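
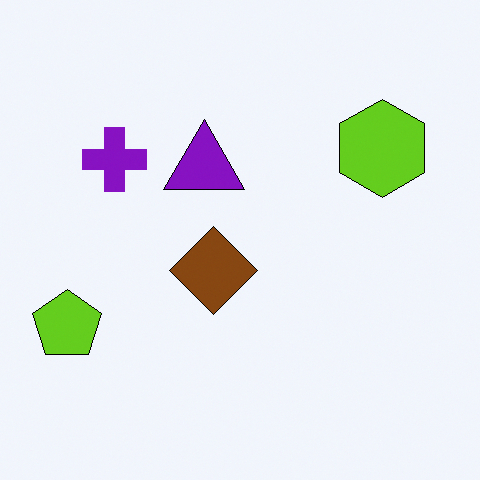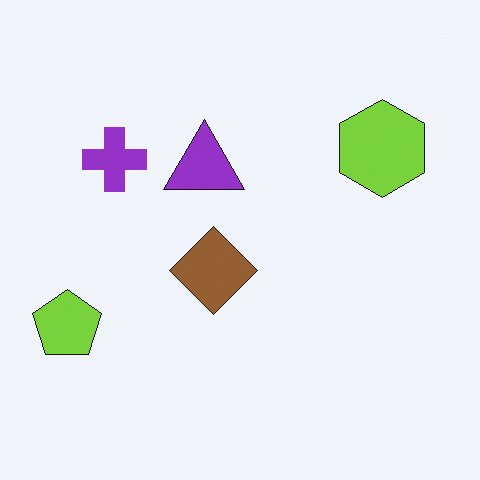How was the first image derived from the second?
The transformation is: given slightly increased contrast.

Tones are pushed away from mid-grey across the whole image — a global contrast change.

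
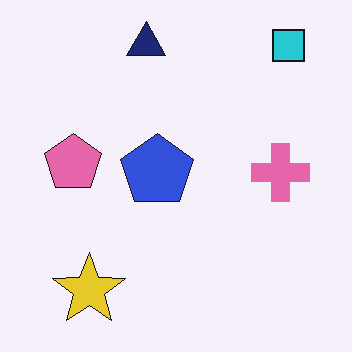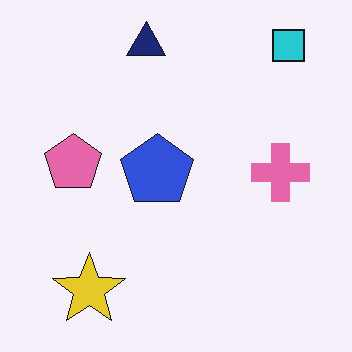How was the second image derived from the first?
This is the original image JPEG-compressed with visible artifacts.

Blocky 8×8 compression artifacts appear around shape edges and the flat background shows ringing — characteristic JPEG degradation.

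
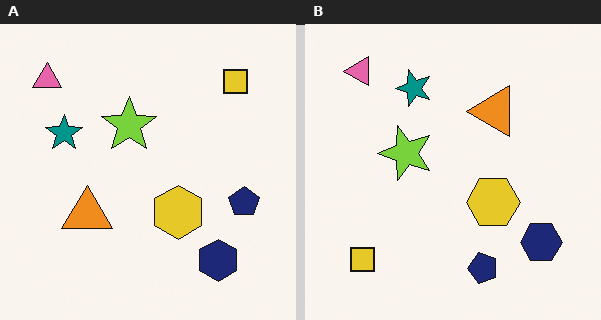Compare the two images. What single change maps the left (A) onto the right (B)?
This is the original image transposed (reflected across the top-left ↔ bottom-right diagonal).

Shapes have swapped their row and column positions — what was in the top-right is now in the bottom-left — a diagonal reflection.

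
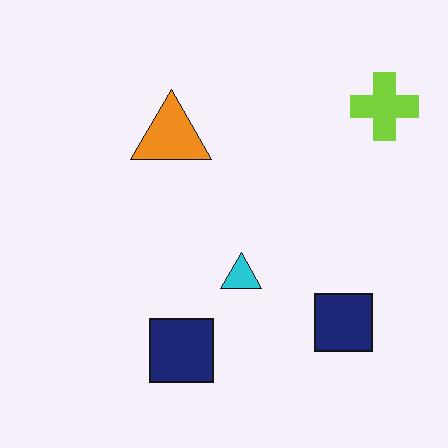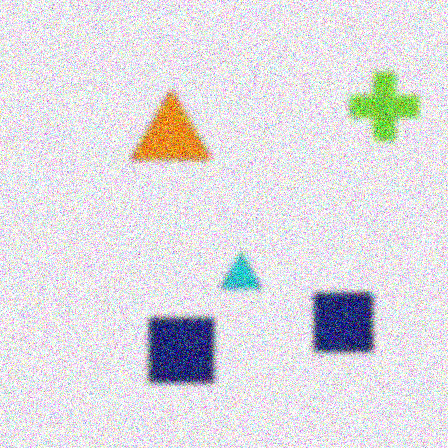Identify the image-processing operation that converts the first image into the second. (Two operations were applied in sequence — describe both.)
Noticeably gaussian-blurred, then degraded with strong gaussian noise.

Shape edges and outlines are uniformly softened across the whole image. Random speckle covers the whole image, including the flat background.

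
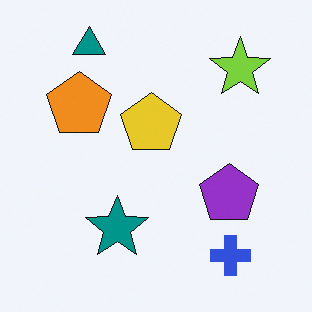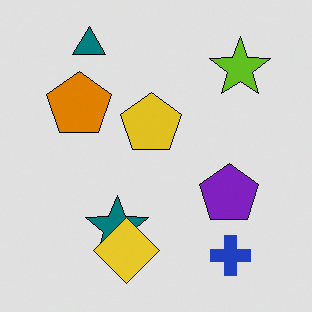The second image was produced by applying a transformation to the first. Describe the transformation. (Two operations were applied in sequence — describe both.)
Moderately posterized, then overlaid with an additional yellow diamond.

Each flat color has snapped to a coarser quantized level — most visibly, the near-white background has dropped to a flat grey. A yellow diamond appears in the second image that is absent from the first.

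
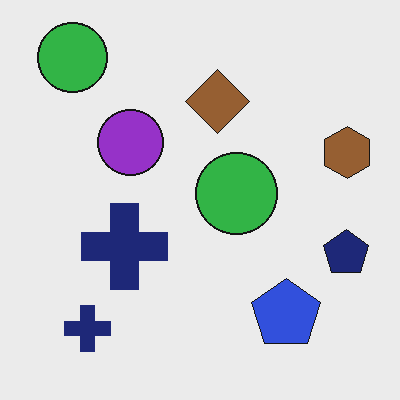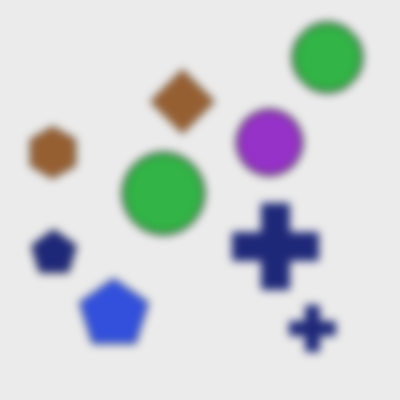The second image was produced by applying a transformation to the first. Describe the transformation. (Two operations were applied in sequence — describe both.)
This is the original image noticeably gaussian-blurred, then flipped horizontally (left ↔ right).

Shape edges and outlines are uniformly softened across the whole image. The brown hexagon is in the right of the first image and the left of the second — shapes on opposite sides of the vertical midline have swapped in a mirror flip.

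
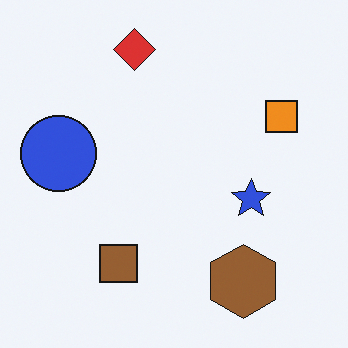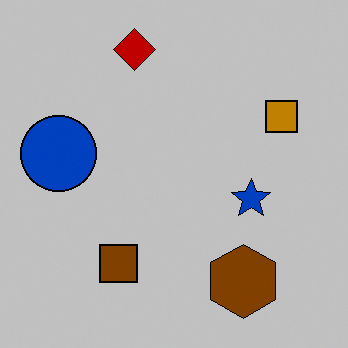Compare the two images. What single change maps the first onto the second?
This is the original image heavily posterized to just a handful of flat colors.

Each flat color has snapped to a coarser quantized level — most visibly, the near-white background has dropped to a flat grey.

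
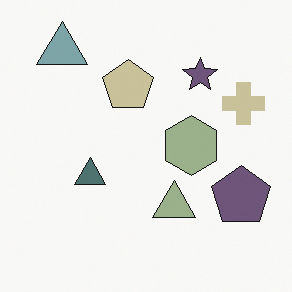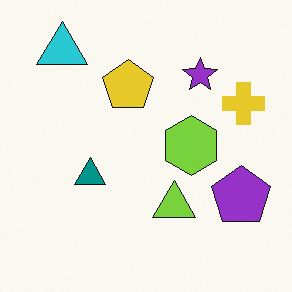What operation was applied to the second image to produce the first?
It was made much more muted (saturation change).

All colors are more muted and greyish — a global saturation change.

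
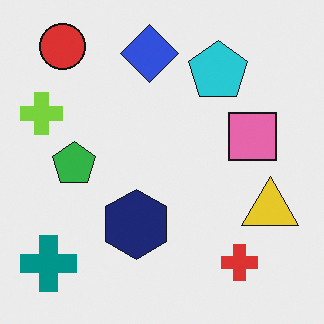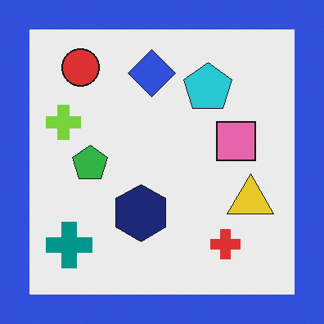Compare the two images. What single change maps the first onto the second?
The image was framed with a blue border.

A solid blue frame runs around the edge of the second image, with the content slightly shrunk inside it.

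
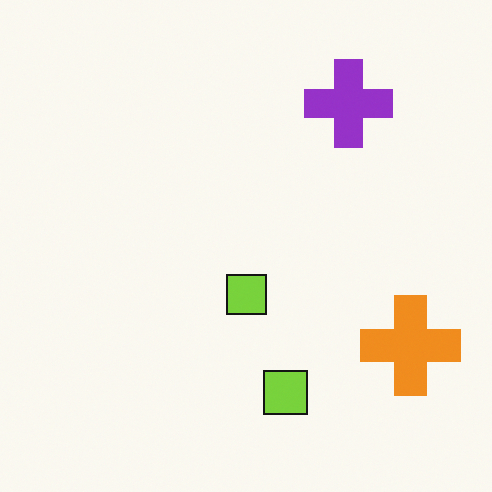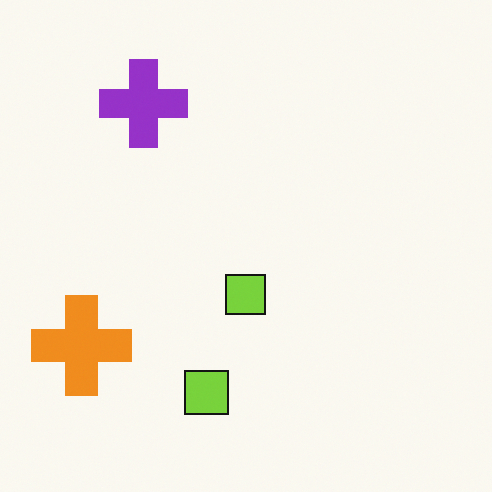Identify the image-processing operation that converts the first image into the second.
The image was flipped horizontally (left ↔ right).

The orange cross is in the bottom-right of the first image and the bottom-left of the second — shapes on opposite sides of the vertical midline have swapped in a mirror flip.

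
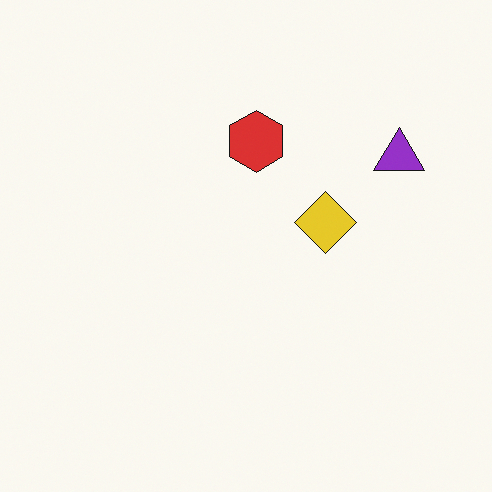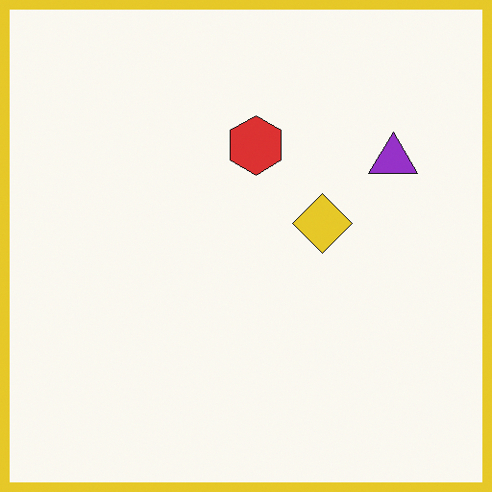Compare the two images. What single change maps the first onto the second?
The image was framed with a yellow border.

A solid yellow frame runs around the edge of the second image, with the content slightly shrunk inside it.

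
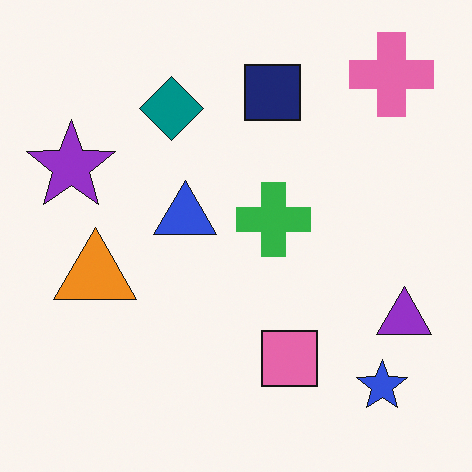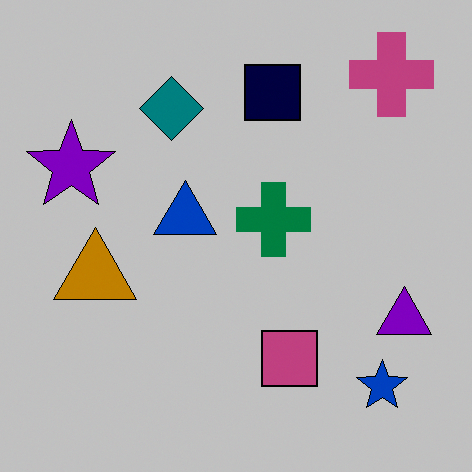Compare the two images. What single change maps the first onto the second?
The second image is the first heavily posterized to just a handful of flat colors.

Each flat color has snapped to a coarser quantized level — most visibly, the near-white background has dropped to a flat grey.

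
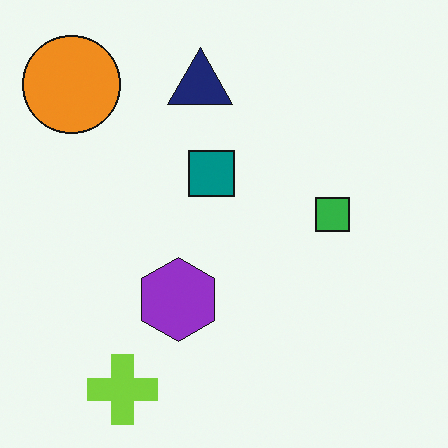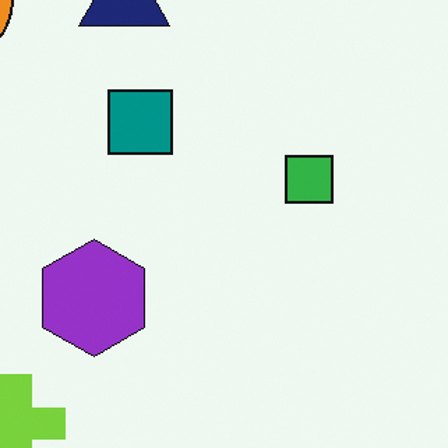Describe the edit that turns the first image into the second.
The second image is the first cropped to a modestly smaller region and rescaled.

The visible shapes are larger and the field of view is narrower; shapes near the original edges may be partly or wholly outside the frame — a crop-and-rescale.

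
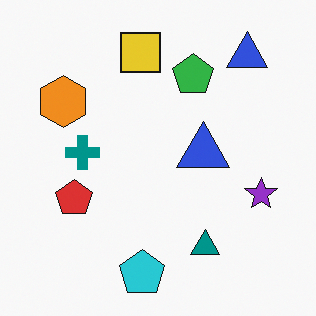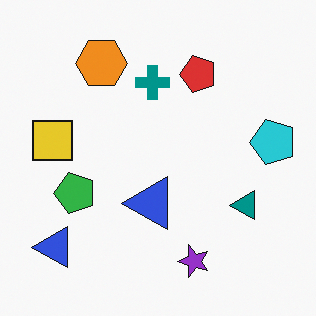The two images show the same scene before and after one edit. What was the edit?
This is the original image transposed (reflected across the top-left ↔ bottom-right diagonal).

Shapes have swapped their row and column positions — what was in the top-right is now in the bottom-left — a diagonal reflection.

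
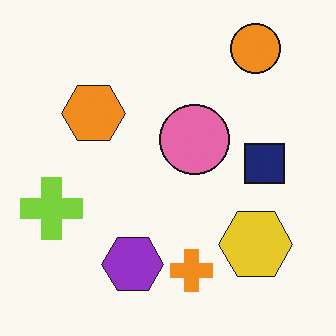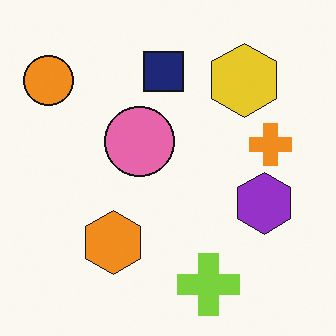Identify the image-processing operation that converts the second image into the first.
The image was rotated 90° clockwise.

The orange circle sits in the top-left of the second image and the top-right of the first — consistent with a whole-image 90° clockwise rotation.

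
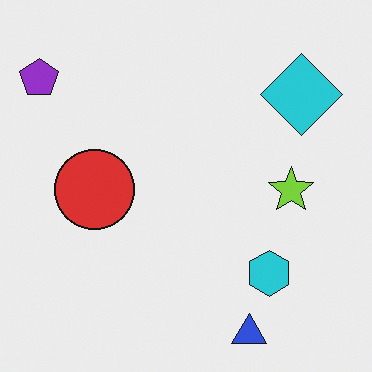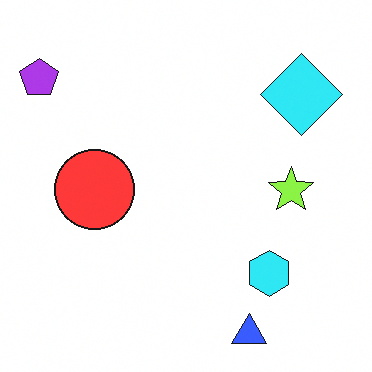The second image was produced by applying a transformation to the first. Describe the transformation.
This is the original image slightly brightened.

Every pixel — background and shapes alike — is uniformly brightened.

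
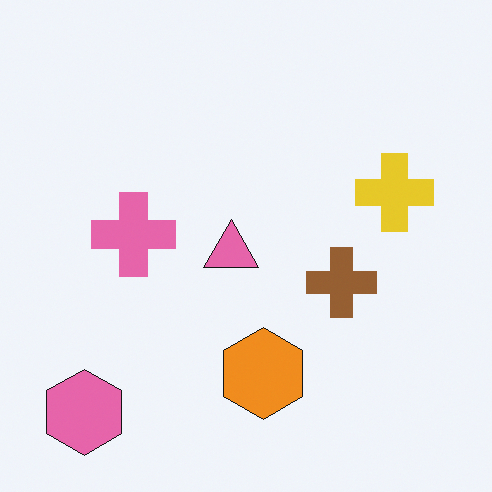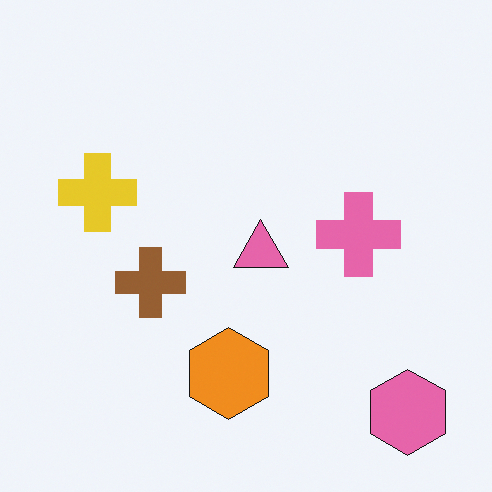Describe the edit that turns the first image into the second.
The second image is the first flipped horizontally (left ↔ right).

The pink hexagon is in the bottom-left of the first image and the bottom-right of the second — shapes on opposite sides of the vertical midline have swapped in a mirror flip.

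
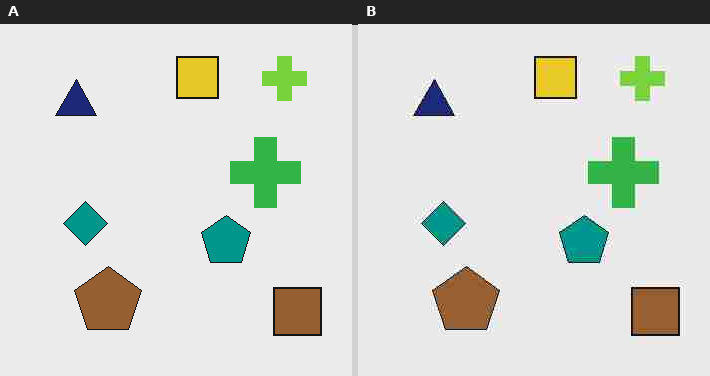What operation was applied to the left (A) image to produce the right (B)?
It was heavily JPEG-compressed with obvious blocking artifacts.

Blocky 8×8 compression artifacts appear around shape edges and the flat background shows ringing — characteristic JPEG degradation.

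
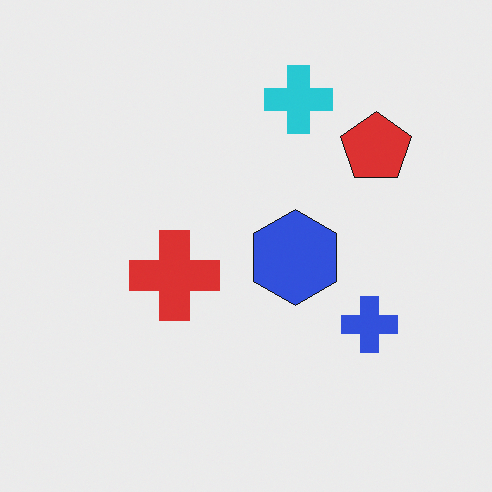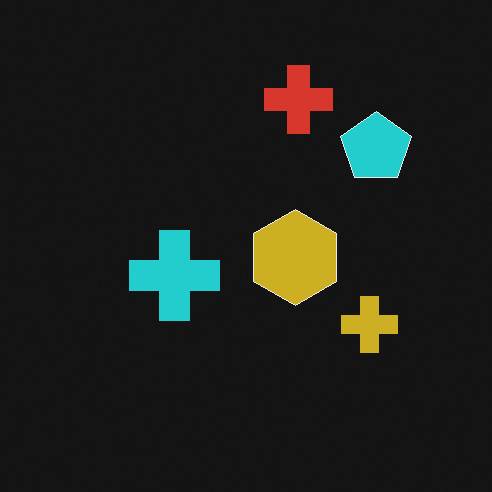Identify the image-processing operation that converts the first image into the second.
The second image is the first color-inverted (negative).

The light background has become dark and every shape's color is its complement — a photographic negative.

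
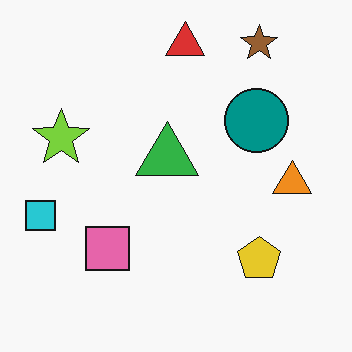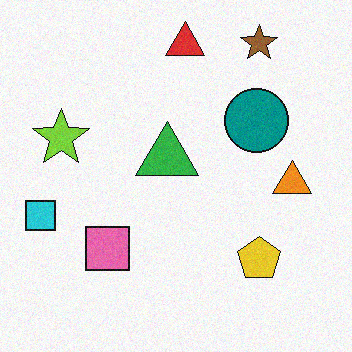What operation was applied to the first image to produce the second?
The image was degraded with light additive noise.

Random speckle covers the whole image, including the flat background.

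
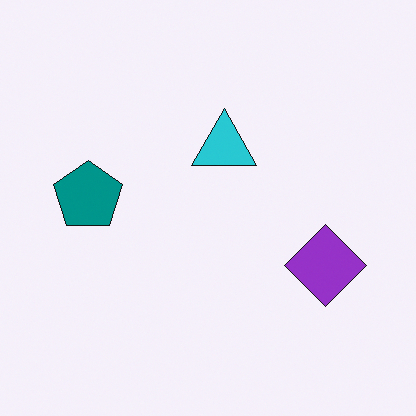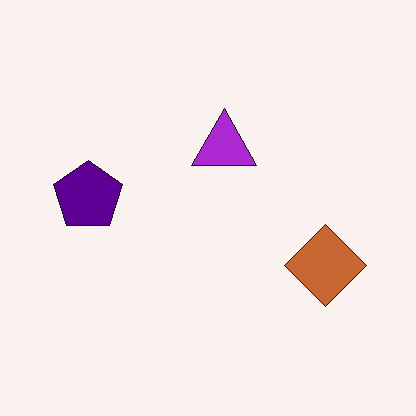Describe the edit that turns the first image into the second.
This is the original image hue-shifted through roughly a third of the color wheel.

Every shape's color has rotated by the same amount around the hue wheel — a uniform hue shift.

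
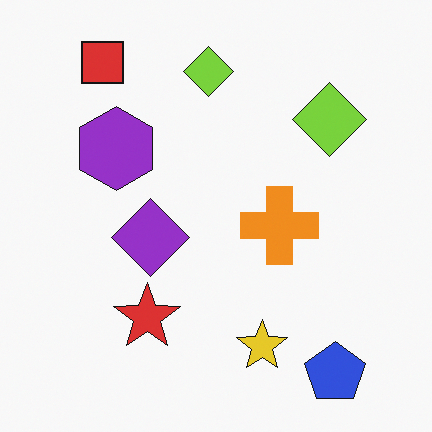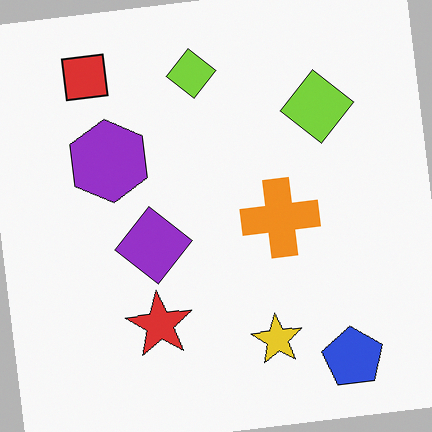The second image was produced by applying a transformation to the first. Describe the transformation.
Rotated counter-clockwise by a small amount.

Every shape is tilted by the same angle and the image corners show triangular fill wedges — a whole-image rotation by a non-right angle.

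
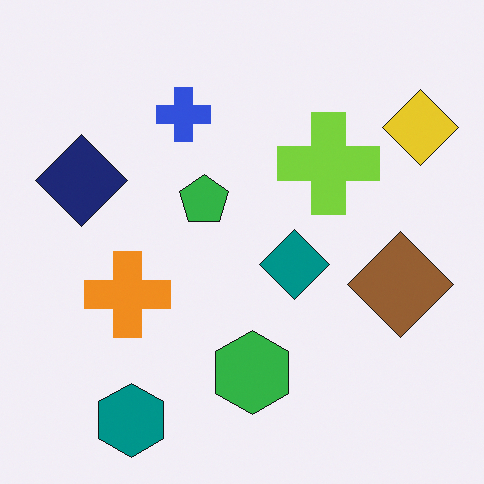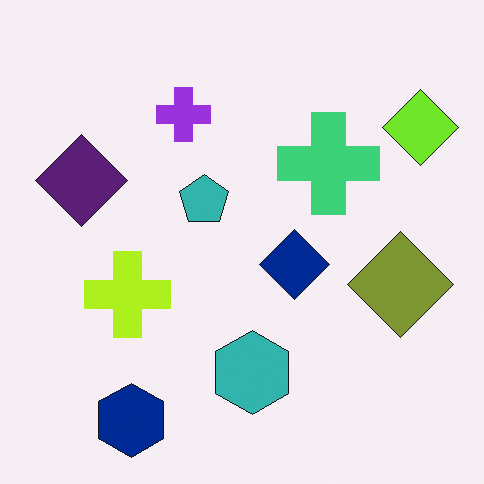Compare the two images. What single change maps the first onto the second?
The transformation is: hue-shifted slightly.

Every shape's color has rotated by the same amount around the hue wheel — a uniform hue shift.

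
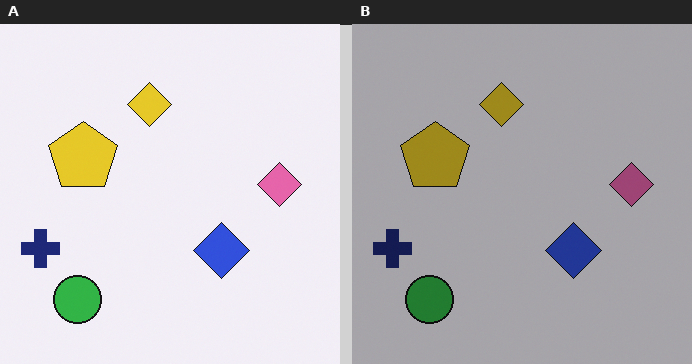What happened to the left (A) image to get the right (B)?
The right (B) image is the left (A) noticeably darkened.

Every pixel — background and shapes alike — is uniformly darkened.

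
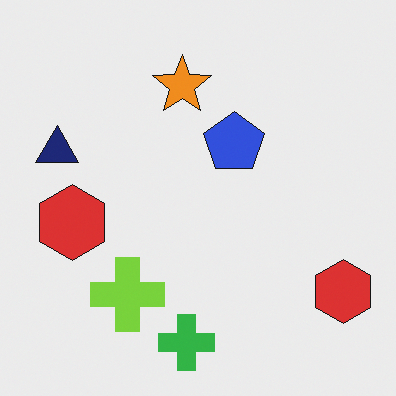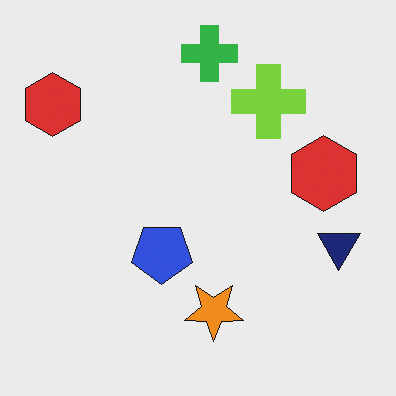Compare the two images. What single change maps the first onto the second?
The image was rotated 180°.

The navy triangle sits in the left of the first image and the right of the second — consistent with a whole-image 180° rotation.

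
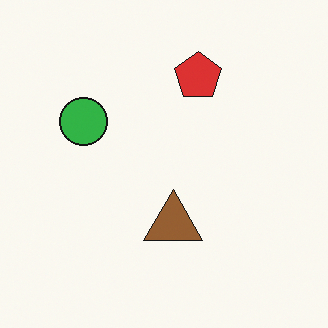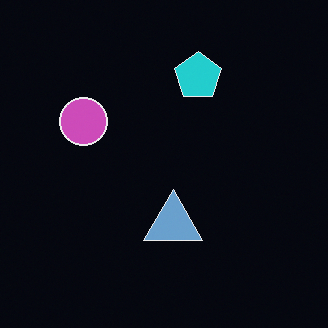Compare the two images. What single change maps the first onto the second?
The image was color-inverted (negative).

The light background has become dark and every shape's color is its complement — a photographic negative.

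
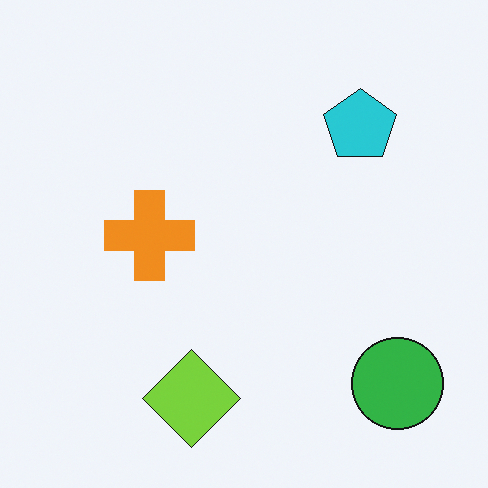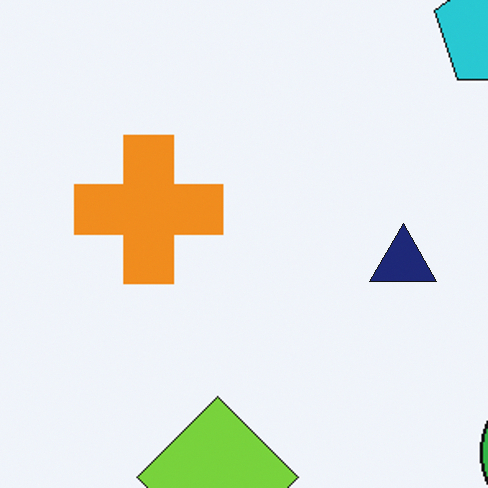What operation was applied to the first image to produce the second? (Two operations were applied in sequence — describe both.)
The transformation is: cropped tightly and scaled back up, then overlaid with an additional navy triangle.

The visible shapes are larger and the field of view is narrower; shapes near the original edges may be partly or wholly outside the frame — a crop-and-rescale. A navy triangle appears in the second image that is absent from the first.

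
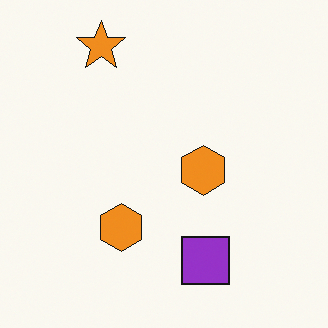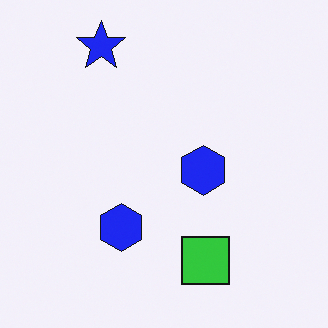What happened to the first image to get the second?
This is the original image hue-shifted through roughly half the color wheel.

Every shape's color has rotated by the same amount around the hue wheel — a uniform hue shift.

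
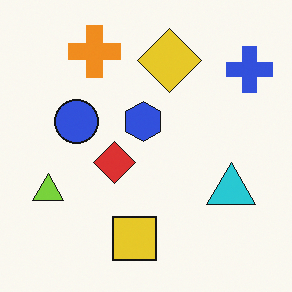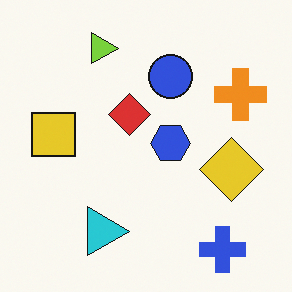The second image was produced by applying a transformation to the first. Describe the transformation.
The transformation is: rotated 90° clockwise.

The blue cross sits in the top-right of the first image and the bottom-right of the second — consistent with a whole-image 90° clockwise rotation.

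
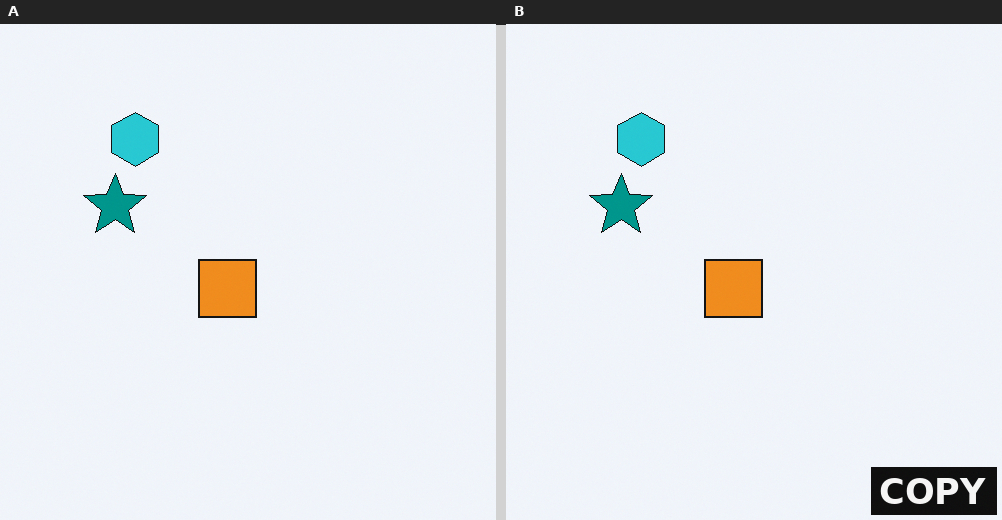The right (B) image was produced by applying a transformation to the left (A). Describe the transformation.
The right (B) image is the left (A) watermarked with the text "COPY" in the lower-right corner.

A dark label reading "COPY" appears in the lower-right corner.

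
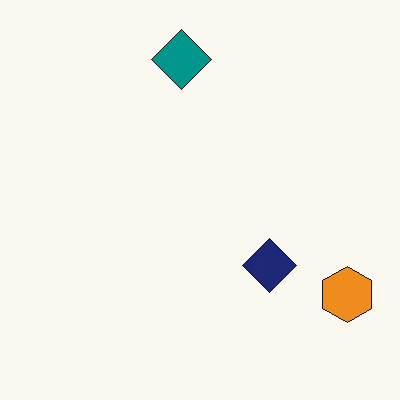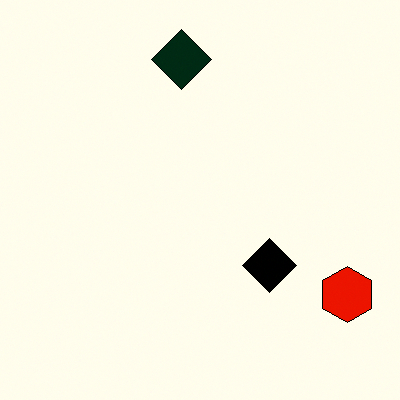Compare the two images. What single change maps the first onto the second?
The transformation is: given much higher contrast.

Tones are pushed away from mid-grey across the whole image — a global contrast change.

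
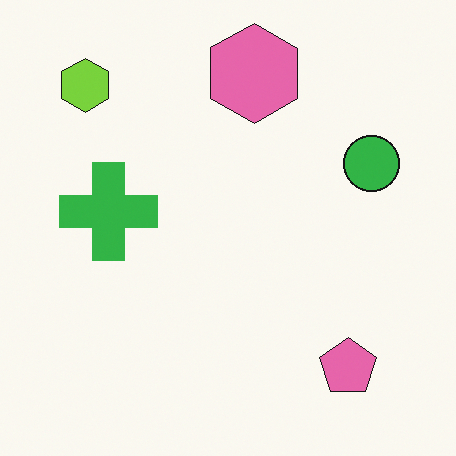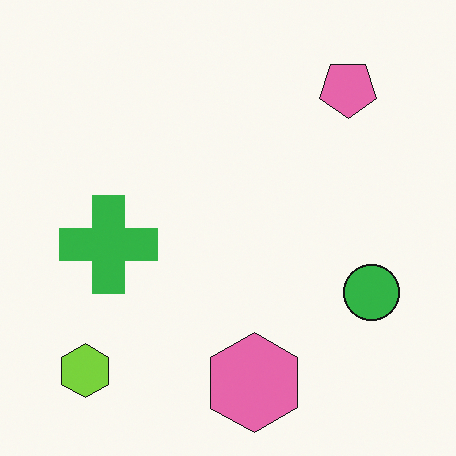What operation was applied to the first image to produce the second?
The transformation is: flipped vertically (top ↔ bottom).

The pink hexagon is in the top of the first image and the bottom of the second — shapes on opposite sides of the horizontal midline have swapped in a mirror flip.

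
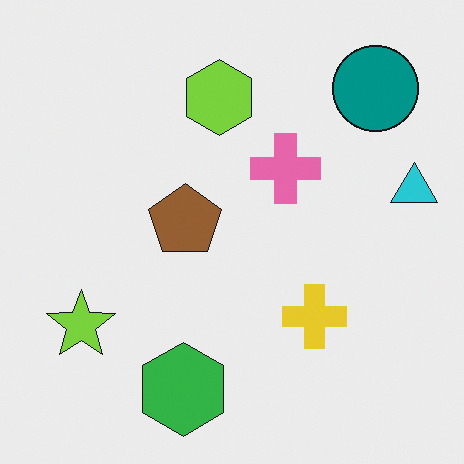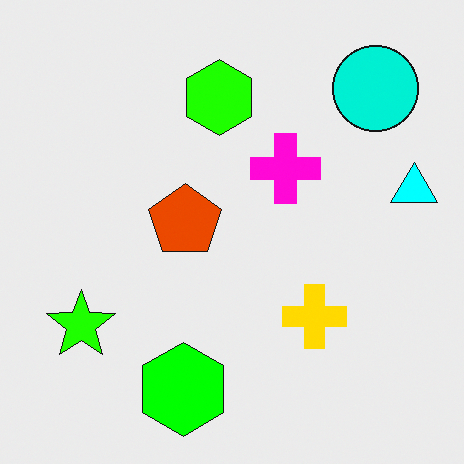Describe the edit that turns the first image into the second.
The second image is the first made much more vivid (saturation change).

All colors are more vivid — a global saturation change.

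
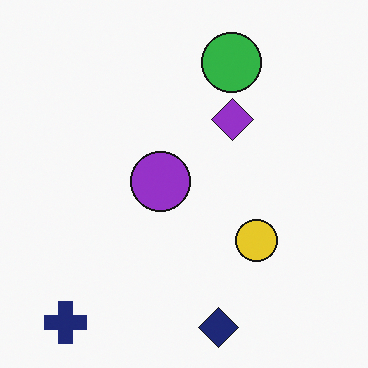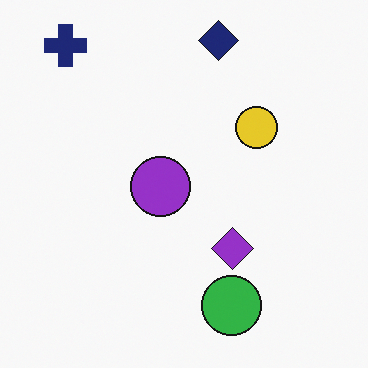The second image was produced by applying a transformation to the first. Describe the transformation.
It was flipped vertically (top ↔ bottom).

The navy diamond is in the bottom of the first image and the top of the second — shapes on opposite sides of the horizontal midline have swapped in a mirror flip.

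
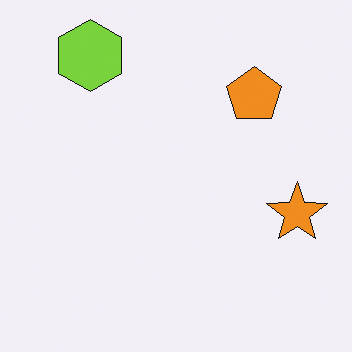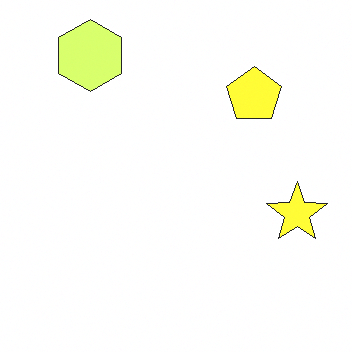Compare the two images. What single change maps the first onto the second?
The image was noticeably brightened.

Every pixel — background and shapes alike — is uniformly brightened.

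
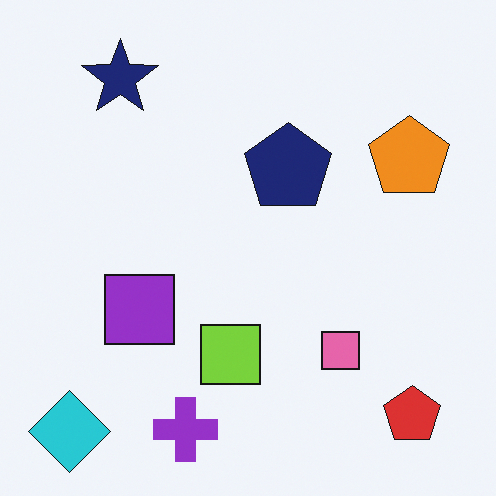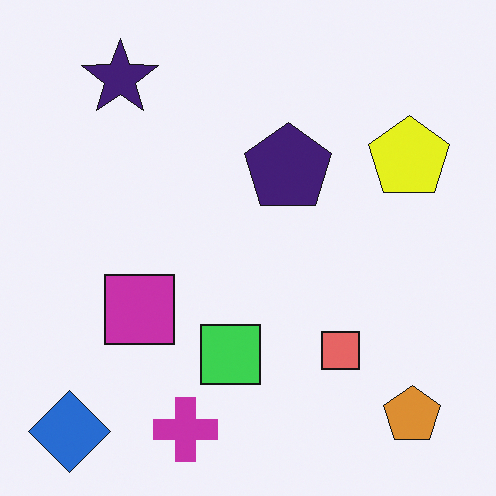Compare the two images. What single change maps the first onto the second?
Hue-shifted by a small amount.

Every shape's color has rotated by the same amount around the hue wheel — a uniform hue shift.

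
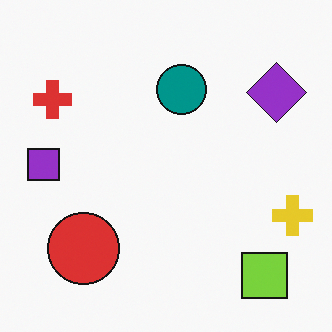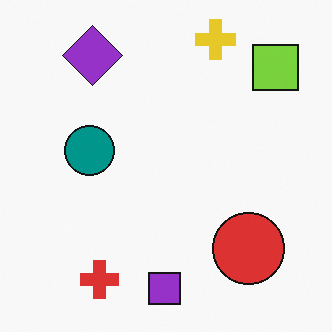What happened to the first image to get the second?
Rotated 90° counter-clockwise.

The lime square sits in the bottom-right of the first image and the top-right of the second — consistent with a whole-image 90° counter-clockwise rotation.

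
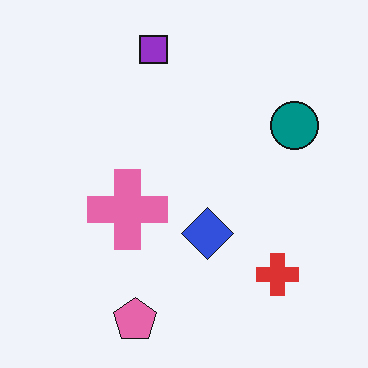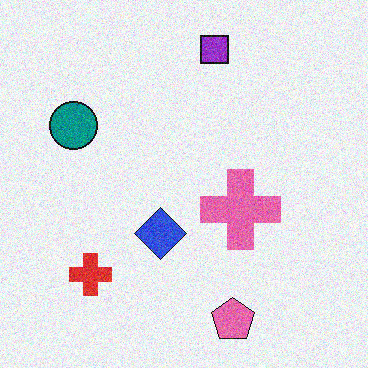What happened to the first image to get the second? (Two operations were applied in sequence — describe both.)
This is the original image flipped horizontally (left ↔ right), then degraded with visible gaussian noise.

The teal circle is in the right of the first image and the left of the second — shapes on opposite sides of the vertical midline have swapped in a mirror flip. Random speckle covers the whole image, including the flat background.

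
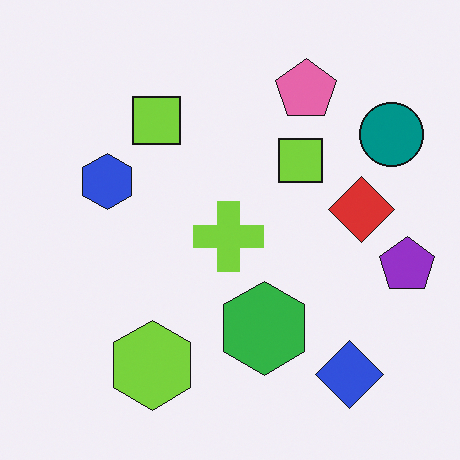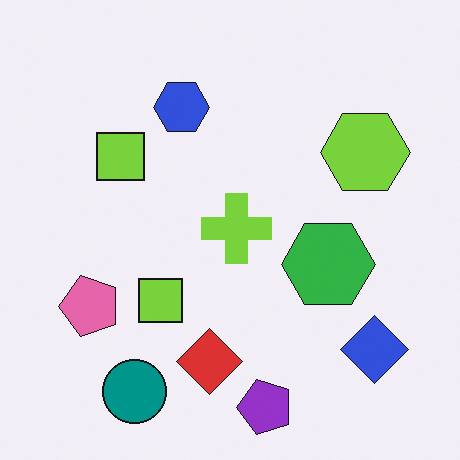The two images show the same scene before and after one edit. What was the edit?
The second image is the first transposed (reflected across the top-left ↔ bottom-right diagonal).

Shapes have swapped their row and column positions — what was in the top-right is now in the bottom-left — a diagonal reflection.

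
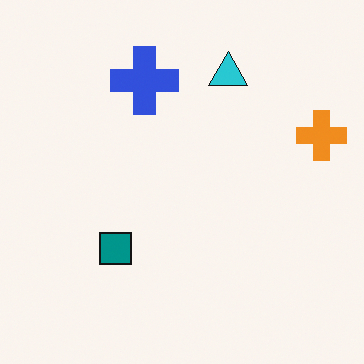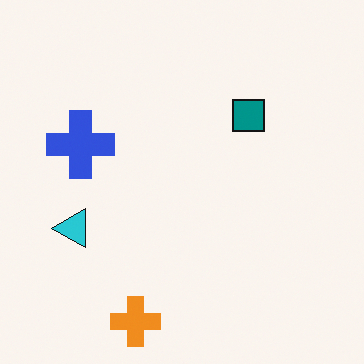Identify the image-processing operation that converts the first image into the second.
The transformation is: transposed (reflected across the top-left ↔ bottom-right diagonal).

Shapes have swapped their row and column positions — what was in the top-right is now in the bottom-left — a diagonal reflection.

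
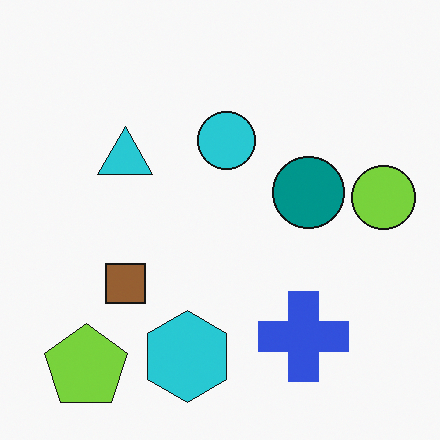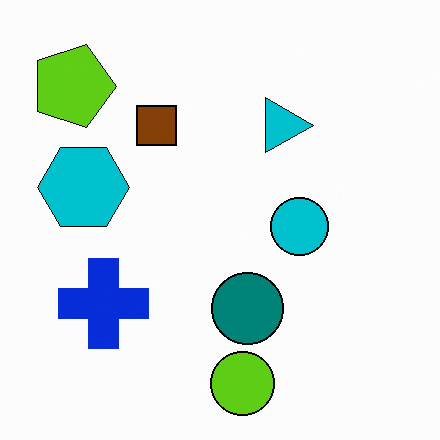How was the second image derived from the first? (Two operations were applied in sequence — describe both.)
The second image is the first rotated 90° clockwise, then given slightly increased contrast.

The lime pentagon sits in the bottom-left of the first image and the top-left of the second — consistent with a whole-image 90° clockwise rotation. Tones are pushed away from mid-grey across the whole image — a global contrast change.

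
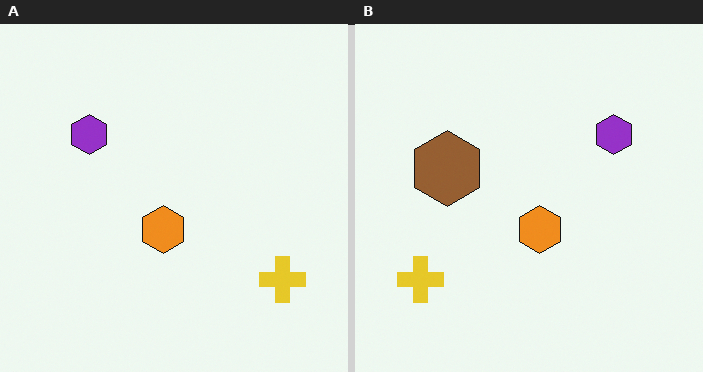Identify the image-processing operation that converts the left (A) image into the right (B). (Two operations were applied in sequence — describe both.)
It was flipped horizontally (left ↔ right), then overlaid with an additional brown hexagon.

The yellow cross is in the bottom-right of the left (A) image and the bottom-left of the right (B) — shapes on opposite sides of the vertical midline have swapped in a mirror flip. A brown hexagon appears in the right (B) image that is absent from the left (A).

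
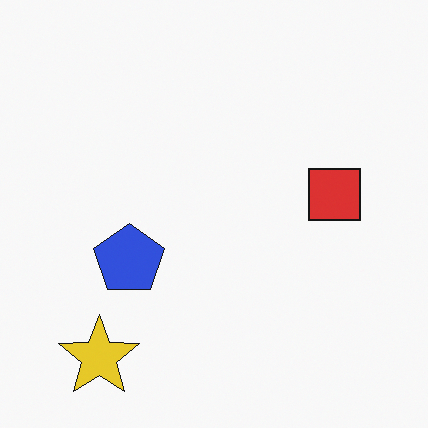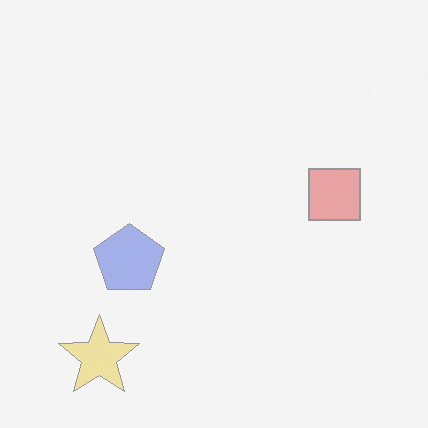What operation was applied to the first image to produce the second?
It was washed out (contrast reduced).

Tones are pushed toward mid-grey across the whole image — a global contrast change.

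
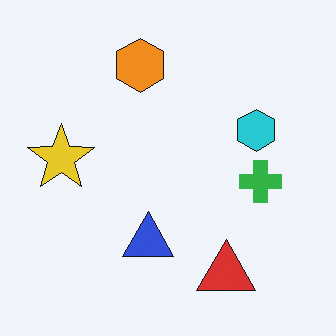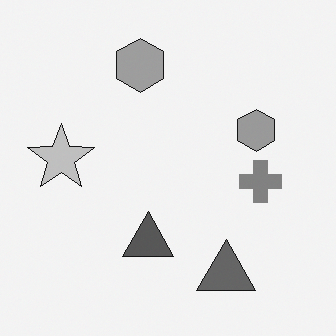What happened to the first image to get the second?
The image was converted to grayscale.

All color is removed — every shape is now a shade of grey.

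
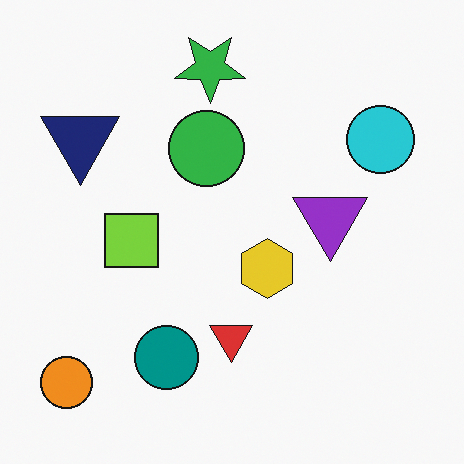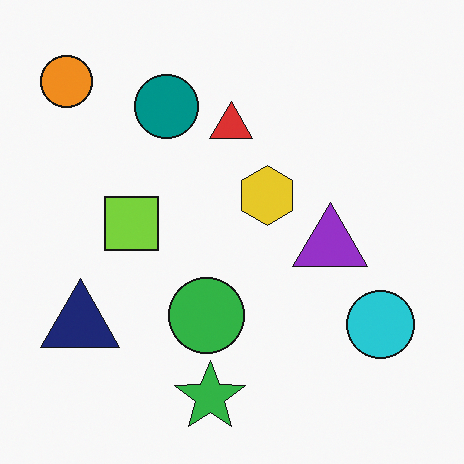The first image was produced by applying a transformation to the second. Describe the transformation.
This is the original image flipped vertically (top ↔ bottom).

The green star is in the bottom of the second image and the top of the first — shapes on opposite sides of the horizontal midline have swapped in a mirror flip.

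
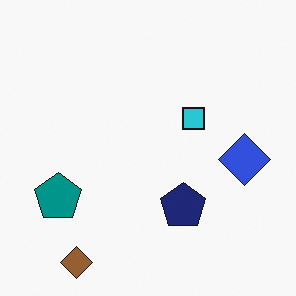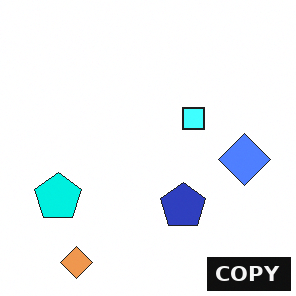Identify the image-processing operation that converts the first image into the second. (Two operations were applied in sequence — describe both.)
The second image is the first noticeably brightened, then watermarked with the text "COPY" in the lower-right corner.

Every pixel — background and shapes alike — is uniformly brightened. A dark label reading "COPY" appears in the lower-right corner.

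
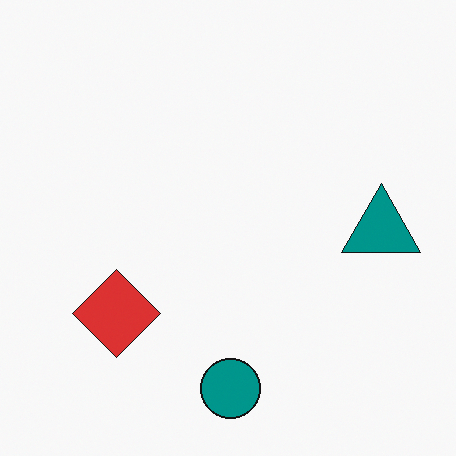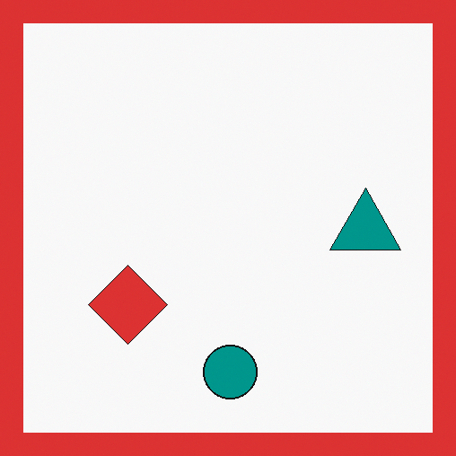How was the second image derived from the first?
The second image is the first framed with a red border.

A solid red frame runs around the edge of the second image, with the content slightly shrunk inside it.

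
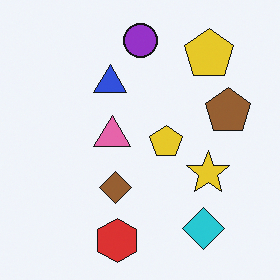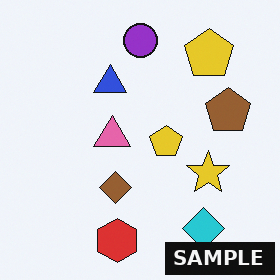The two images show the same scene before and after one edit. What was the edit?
The transformation is: watermarked with the text "SAMPLE" in the lower-right corner.

A dark label reading "SAMPLE" appears in the lower-right corner.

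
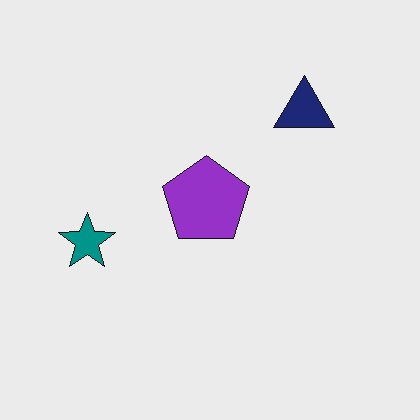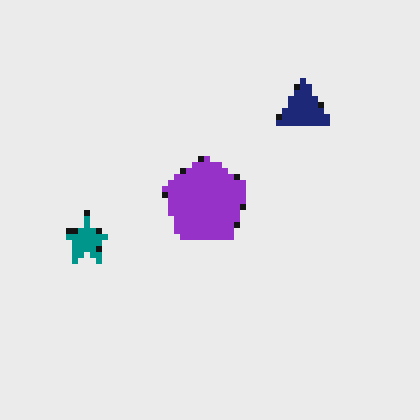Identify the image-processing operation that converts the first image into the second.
The second image is the first pixelated into visible square blocks.

Shapes are reduced to large square blocks; fine edges and outlines are lost — a downscale-then-upscale (mosaic) effect.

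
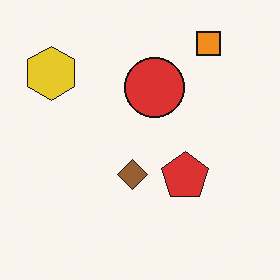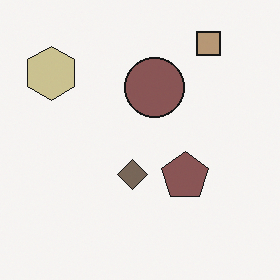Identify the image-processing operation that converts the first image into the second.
Heavily desaturated.

All colors are more muted and greyish — a global saturation change.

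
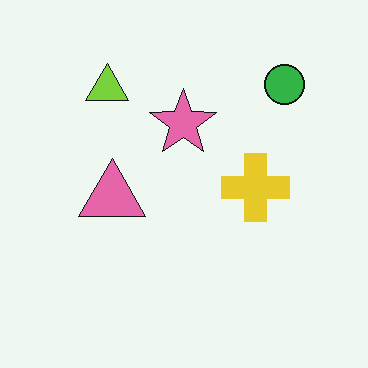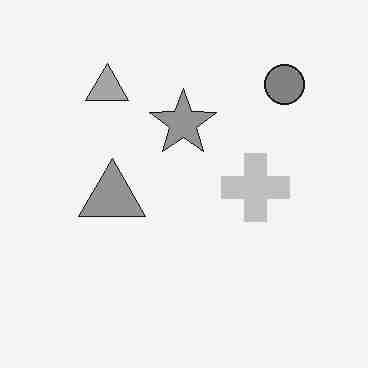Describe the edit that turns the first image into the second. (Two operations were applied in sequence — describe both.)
The image was converted to grayscale, then heavily JPEG-compressed with obvious blocking artifacts.

All color is removed — every shape is now a shade of grey. Blocky 8×8 compression artifacts appear around shape edges and the flat background shows ringing — characteristic JPEG degradation.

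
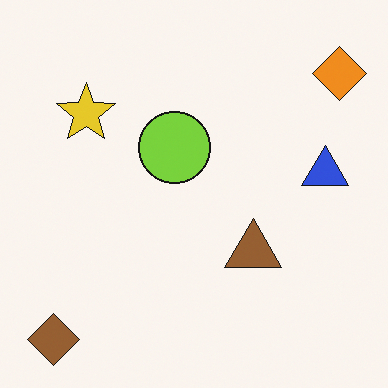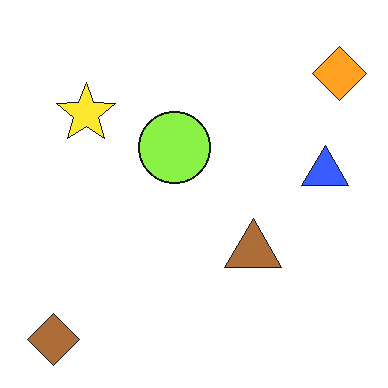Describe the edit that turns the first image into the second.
Brightened a little.

Every pixel — background and shapes alike — is uniformly brightened.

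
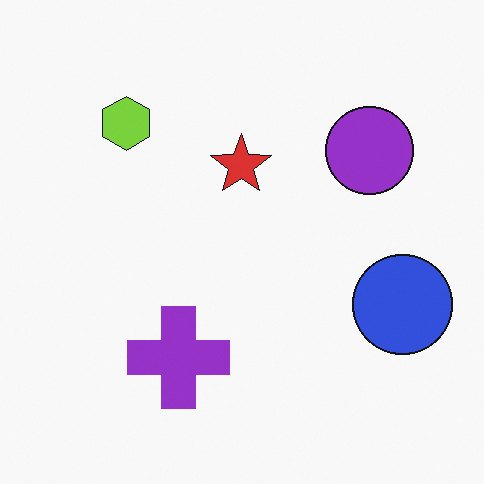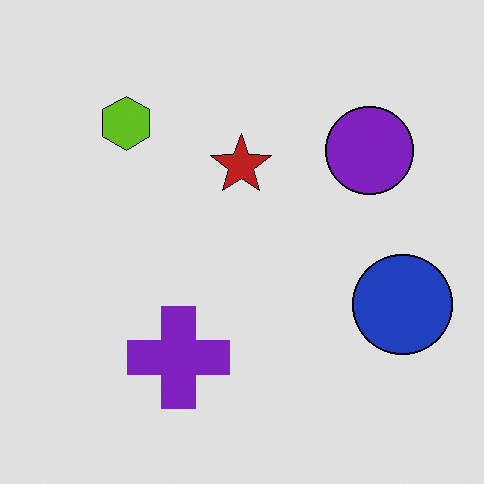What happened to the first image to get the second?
It was moderately posterized.

Each flat color has snapped to a coarser quantized level — most visibly, the near-white background has dropped to a flat grey.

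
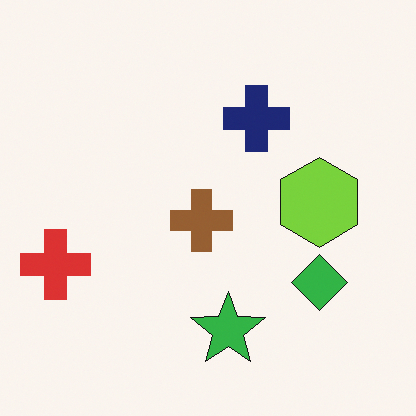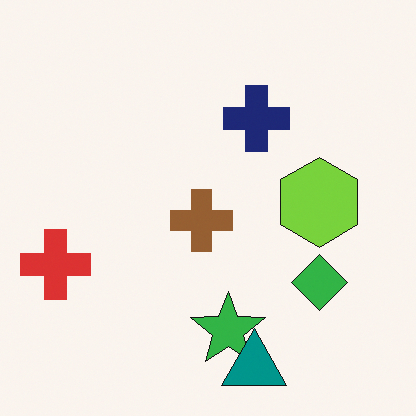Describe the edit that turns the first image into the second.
Overlaid with an additional teal triangle.

A teal triangle appears in the second image that is absent from the first.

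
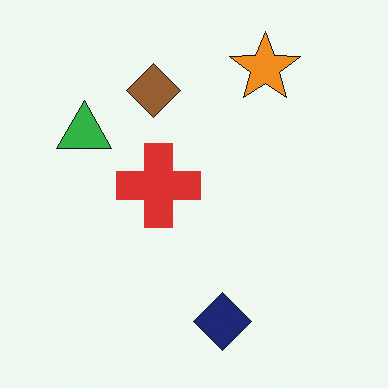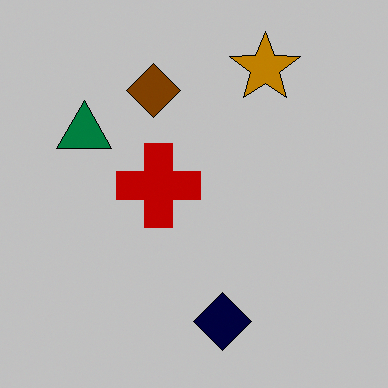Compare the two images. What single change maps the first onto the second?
The transformation is: aggressively posterized.

Each flat color has snapped to a coarser quantized level — most visibly, the near-white background has dropped to a flat grey.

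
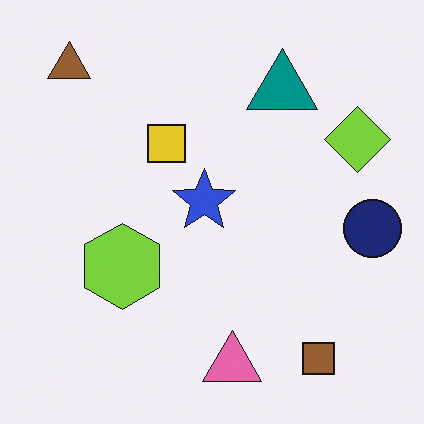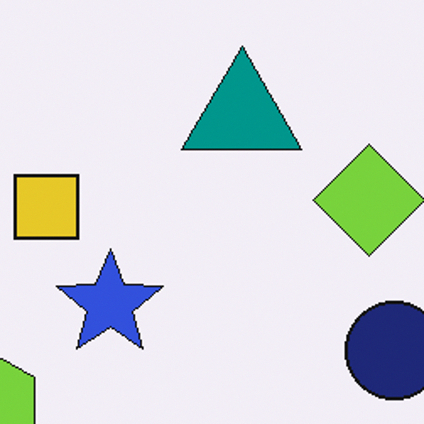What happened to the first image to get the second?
The transformation is: cropped to a noticeably smaller region and rescaled.

The visible shapes are larger and the field of view is narrower; shapes near the original edges may be partly or wholly outside the frame — a crop-and-rescale.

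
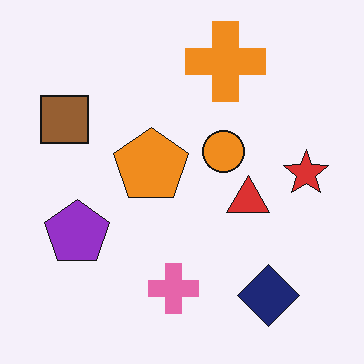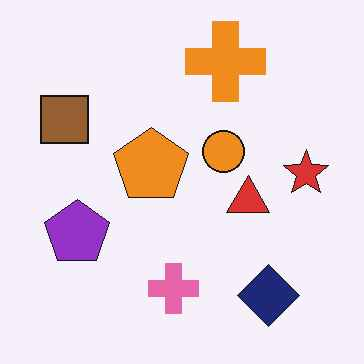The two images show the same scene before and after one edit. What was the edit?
The image was JPEG-compressed with visible artifacts.

Blocky 8×8 compression artifacts appear around shape edges and the flat background shows ringing — characteristic JPEG degradation.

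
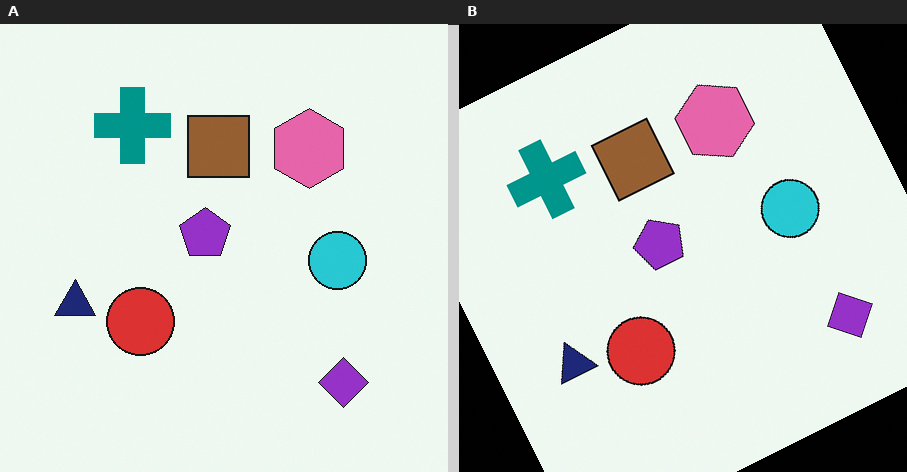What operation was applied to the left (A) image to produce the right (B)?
The transformation is: rotated counter-clockwise by a moderate amount.

Every shape is tilted by the same angle and the image corners show triangular fill wedges — a whole-image rotation by a non-right angle.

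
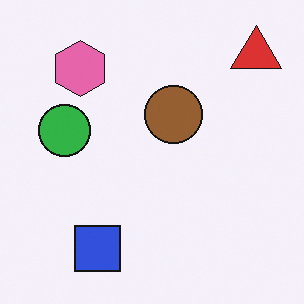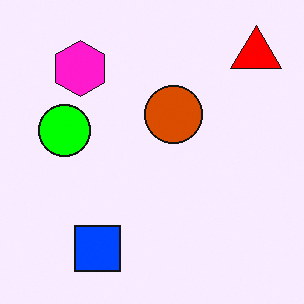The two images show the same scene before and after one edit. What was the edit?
Made much more vivid (saturation change).

All colors are more vivid — a global saturation change.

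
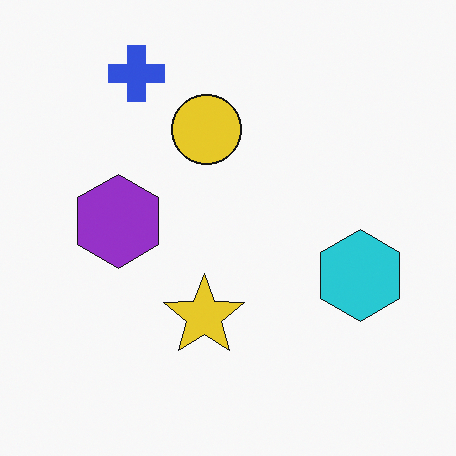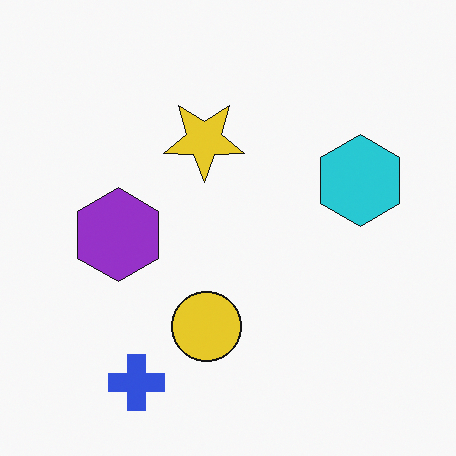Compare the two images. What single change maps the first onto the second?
It was flipped vertically (top ↔ bottom).

The blue cross is in the top-left of the first image and the bottom-left of the second — shapes on opposite sides of the horizontal midline have swapped in a mirror flip.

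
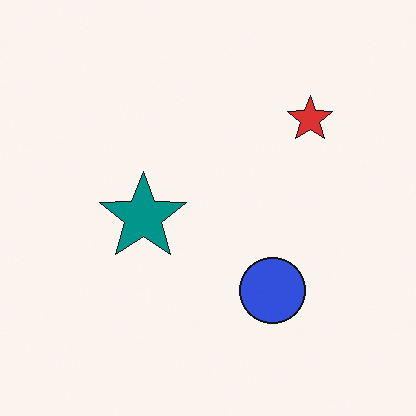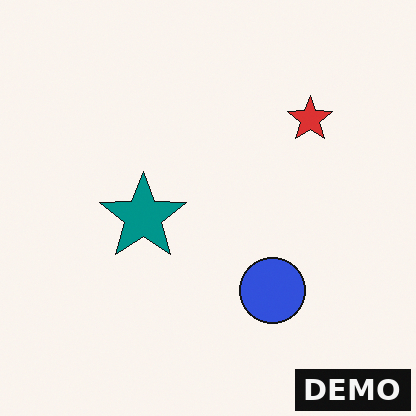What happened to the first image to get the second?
Watermarked with the text "DEMO" in the lower-right corner.

A dark label reading "DEMO" appears in the lower-right corner.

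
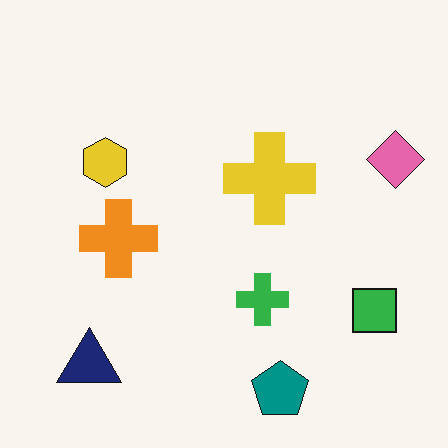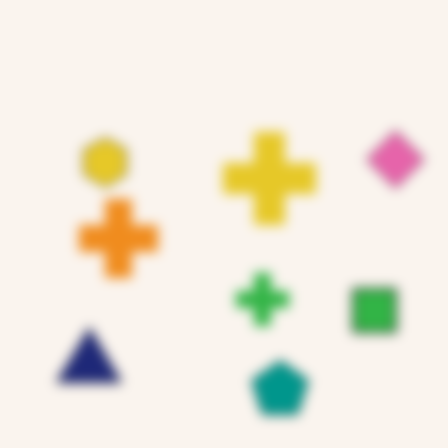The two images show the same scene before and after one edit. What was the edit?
It was strongly gaussian-blurred.

Shape edges and outlines are uniformly softened across the whole image.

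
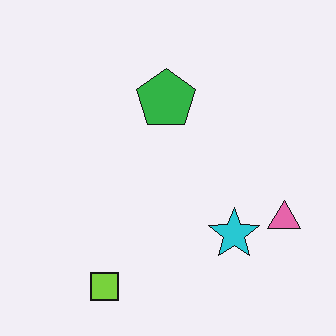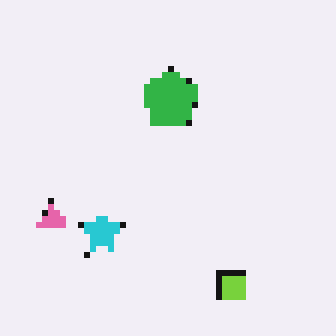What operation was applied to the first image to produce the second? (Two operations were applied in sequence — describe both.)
The image was pixelated into visible square blocks, then flipped horizontally (left ↔ right).

Shapes are reduced to large square blocks; fine edges and outlines are lost — a downscale-then-upscale (mosaic) effect. The pink triangle is in the right of the first image and the left of the second — shapes on opposite sides of the vertical midline have swapped in a mirror flip.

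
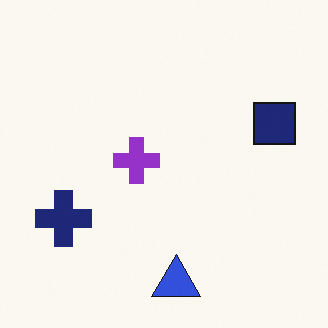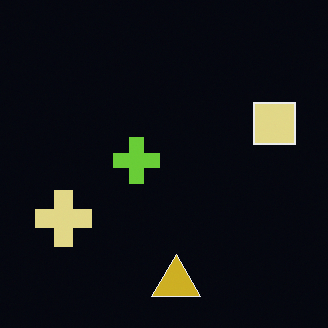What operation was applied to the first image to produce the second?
The second image is the first color-inverted (negative).

The light background has become dark and every shape's color is its complement — a photographic negative.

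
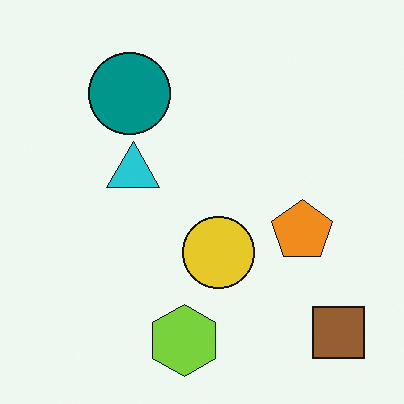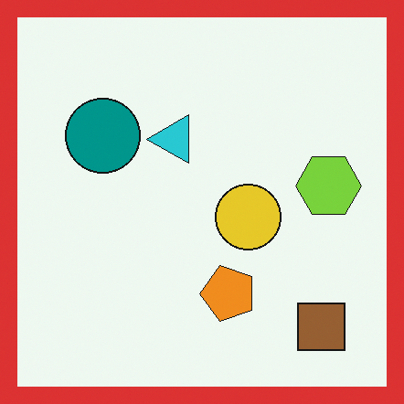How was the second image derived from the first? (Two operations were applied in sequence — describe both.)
It was transposed (reflected across the top-left ↔ bottom-right diagonal), then framed with a red border.

Shapes have swapped their row and column positions — what was in the top-right is now in the bottom-left — a diagonal reflection. A solid red frame runs around the edge of the second image, with the content slightly shrunk inside it.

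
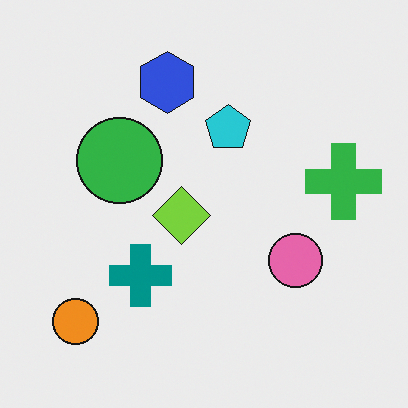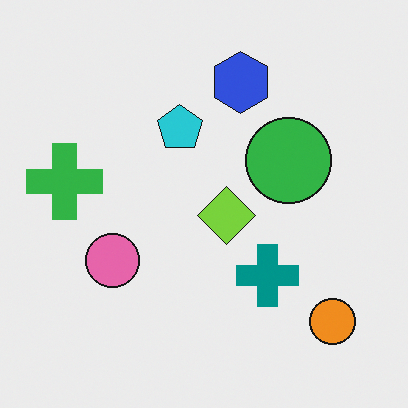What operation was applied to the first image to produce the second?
The image was flipped horizontally (left ↔ right).

The green cross is in the right of the first image and the left of the second — shapes on opposite sides of the vertical midline have swapped in a mirror flip.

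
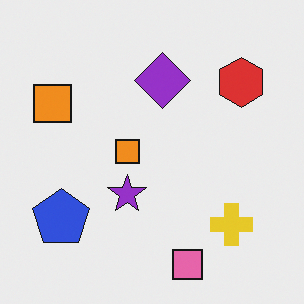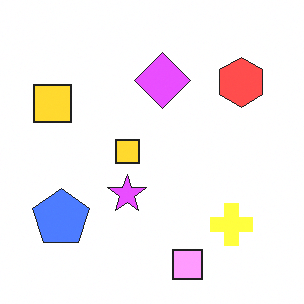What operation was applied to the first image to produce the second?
Noticeably brightened.

Every pixel — background and shapes alike — is uniformly brightened.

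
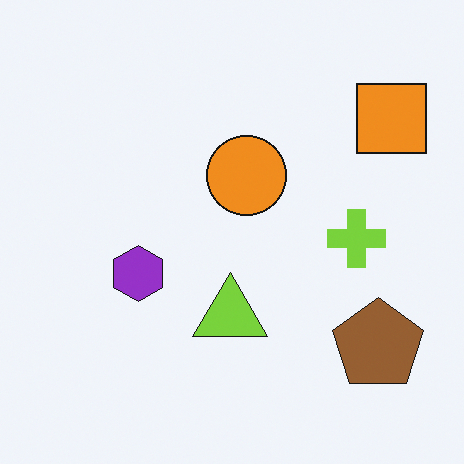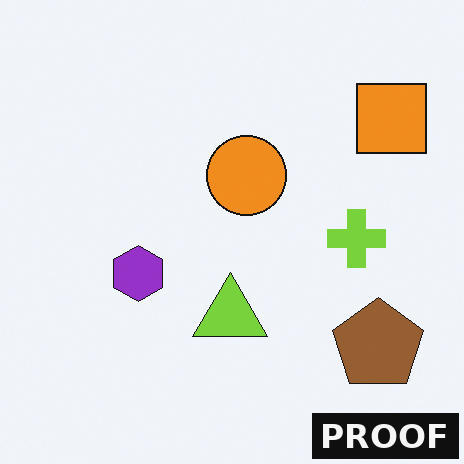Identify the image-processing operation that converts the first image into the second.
The second image is the first watermarked with the text "PROOF" in the lower-right corner.

A dark label reading "PROOF" appears in the lower-right corner.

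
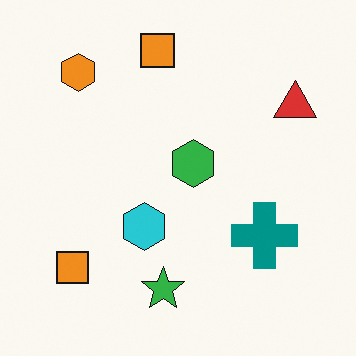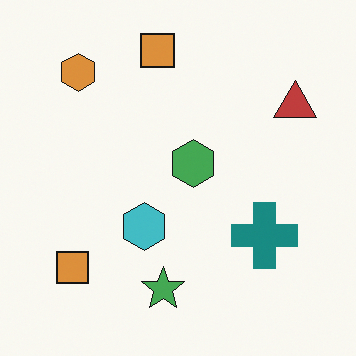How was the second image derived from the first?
It was slightly desaturated.

All colors are more muted and greyish — a global saturation change.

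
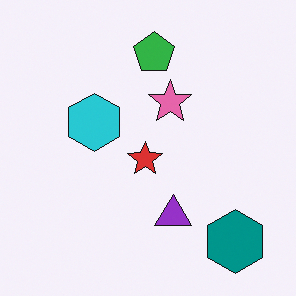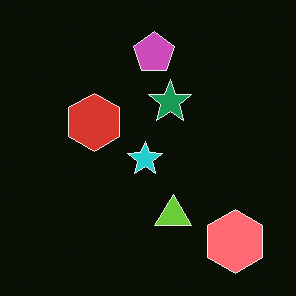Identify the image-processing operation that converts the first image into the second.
The second image is the first color-inverted (negative).

The light background has become dark and every shape's color is its complement — a photographic negative.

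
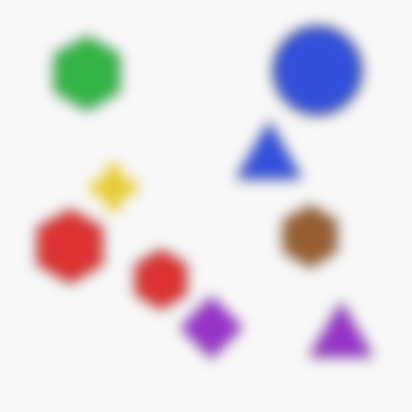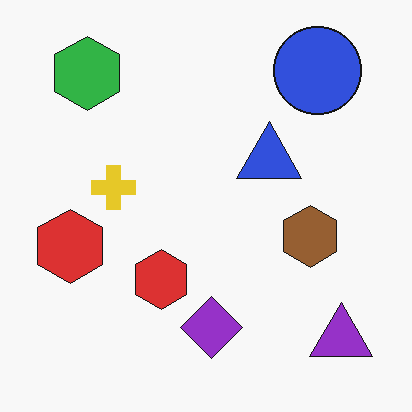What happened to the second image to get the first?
The image was strongly gaussian-blurred.

Shape edges and outlines are uniformly softened across the whole image.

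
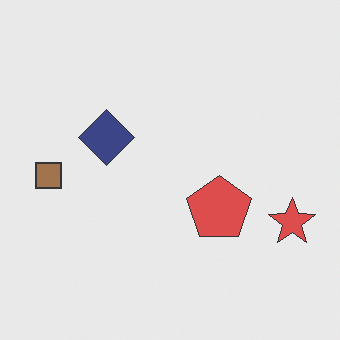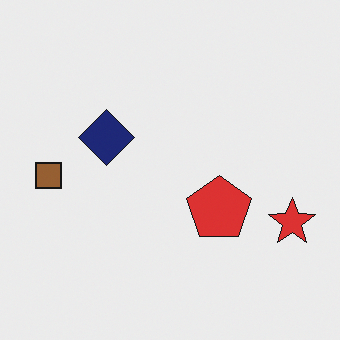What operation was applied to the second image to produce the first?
The transformation is: given slightly reduced contrast.

Tones are pushed toward mid-grey across the whole image — a global contrast change.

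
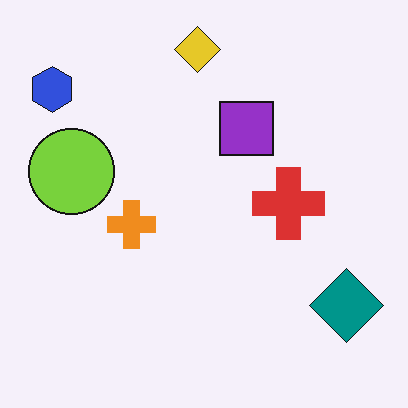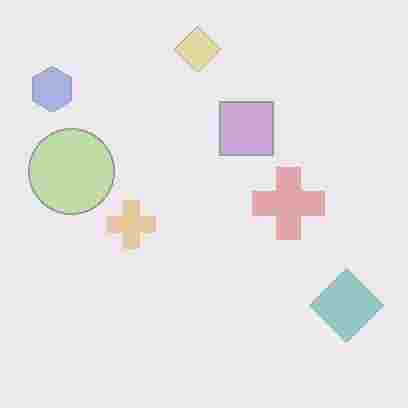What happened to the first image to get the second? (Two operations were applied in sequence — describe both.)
The second image is the first washed out (contrast reduced), then degraded with heavy JPEG compression.

Tones are pushed toward mid-grey across the whole image — a global contrast change. Blocky 8×8 compression artifacts appear around shape edges and the flat background shows ringing — characteristic JPEG degradation.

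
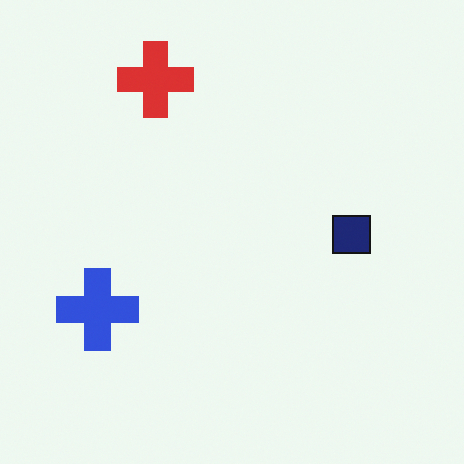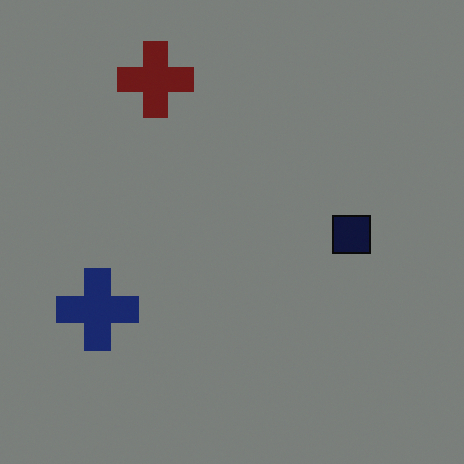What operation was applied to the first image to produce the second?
Noticeably darkened.

Every pixel — background and shapes alike — is uniformly darkened.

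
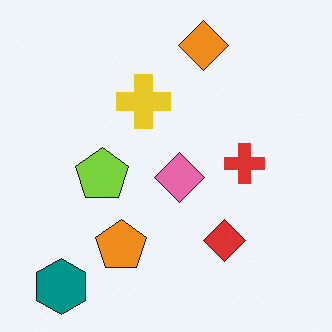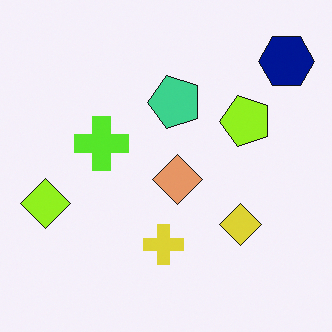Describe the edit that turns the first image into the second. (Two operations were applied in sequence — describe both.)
It was hue-shifted slightly, then transposed (reflected across the top-left ↔ bottom-right diagonal).

Every shape's color has rotated by the same amount around the hue wheel — a uniform hue shift. Shapes have swapped their row and column positions — what was in the top-right is now in the bottom-left — a diagonal reflection.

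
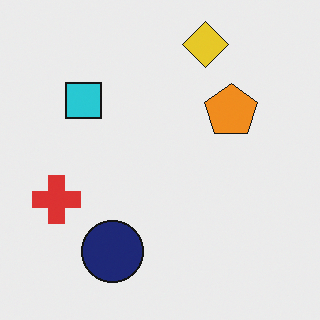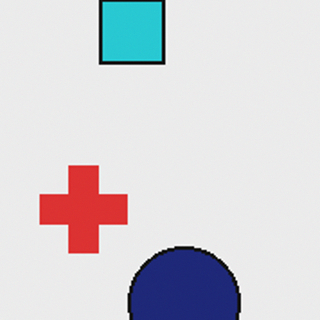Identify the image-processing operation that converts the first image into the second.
It was cropped to a noticeably smaller region and rescaled.

The visible shapes are larger and the field of view is narrower; shapes near the original edges may be partly or wholly outside the frame — a crop-and-rescale.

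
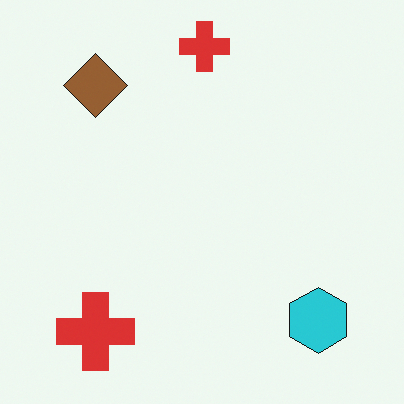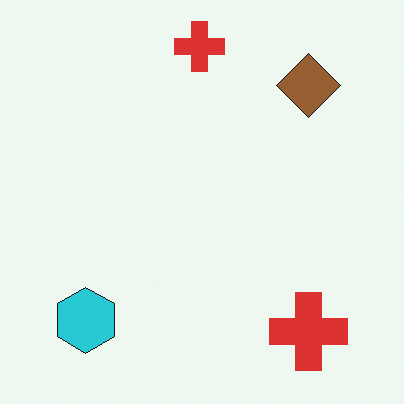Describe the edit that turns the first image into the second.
The transformation is: flipped horizontally (left ↔ right).

The cyan hexagon is in the bottom-right of the first image and the bottom-left of the second — shapes on opposite sides of the vertical midline have swapped in a mirror flip.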